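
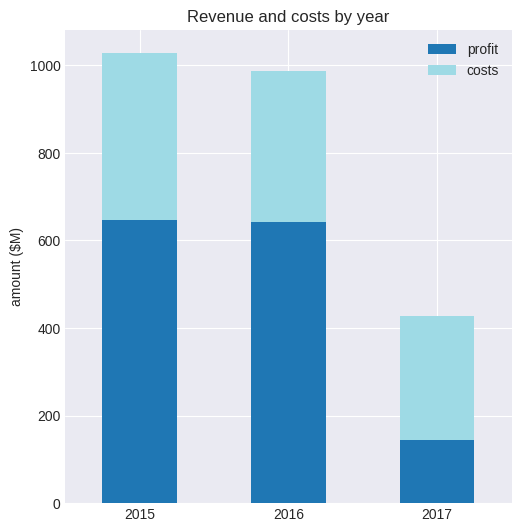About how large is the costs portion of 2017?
≈ 300

costs top ≈ 400, bottom ≈ 100; segment ≈ 300.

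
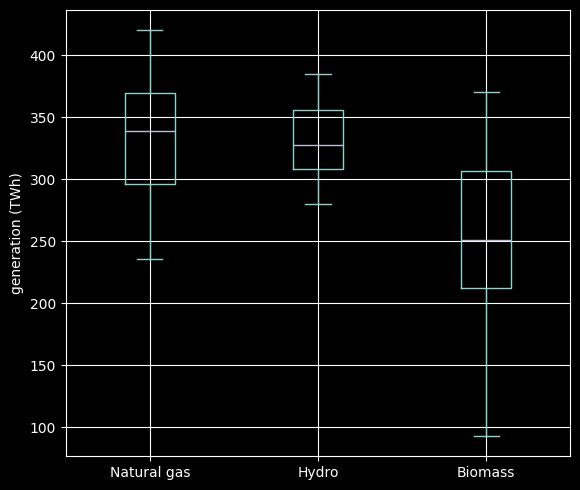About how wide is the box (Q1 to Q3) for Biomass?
≈ 100

Q3 ≈ 310, Q1 ≈ 210; IQR ≈ 100.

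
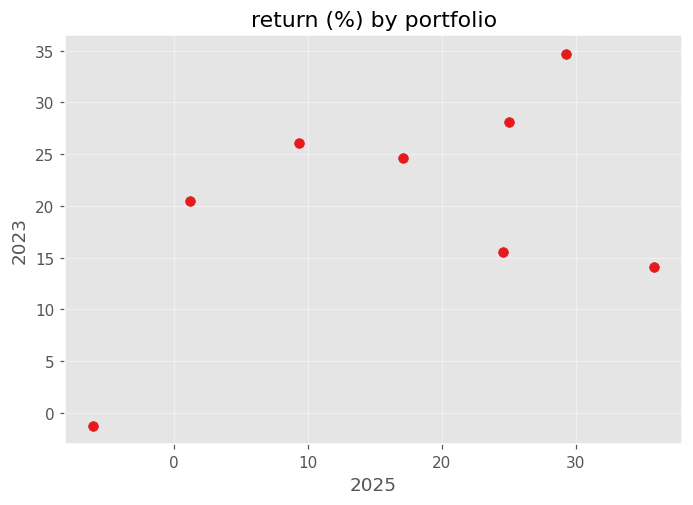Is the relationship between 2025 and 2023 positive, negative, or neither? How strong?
positive, moderate

Points are positively correlated; moderate (|r| ≈ 0.5).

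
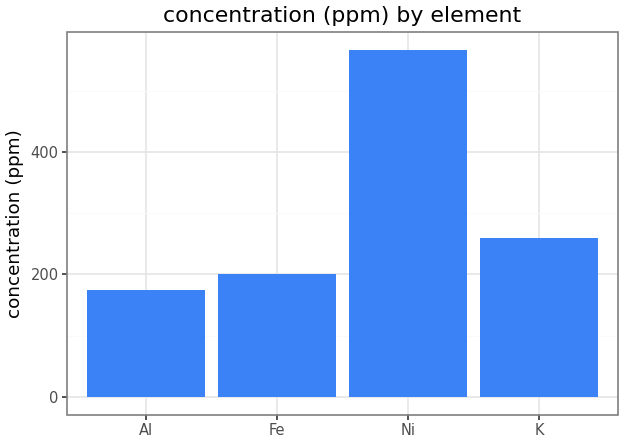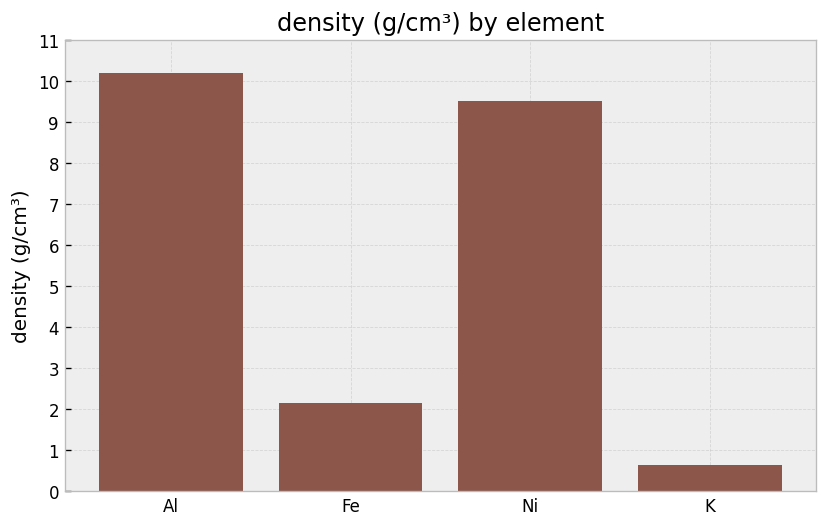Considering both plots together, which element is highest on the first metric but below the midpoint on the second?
K

Chart 2 median density (g/cm³) ≈ 6; below-median elements: Fe, K. Among those, K has the highest concentration (ppm) (≈ 300).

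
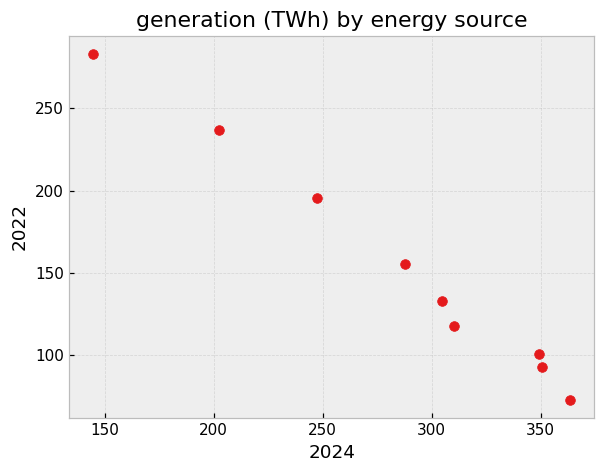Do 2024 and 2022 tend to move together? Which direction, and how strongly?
negative, strong

Points are negatively correlated; strong (|r| ≈ 1.0).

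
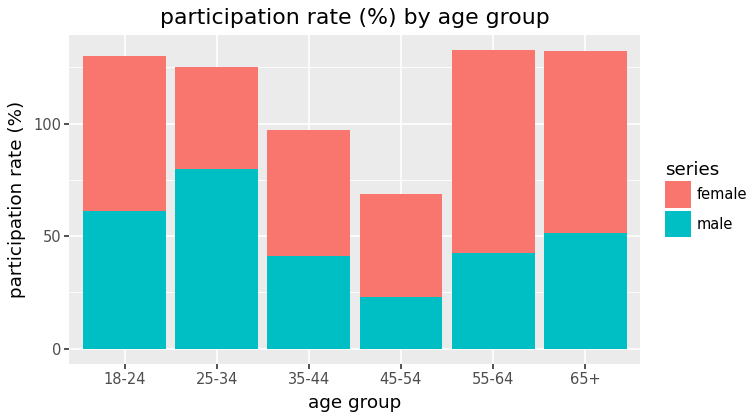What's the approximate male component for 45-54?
male top ≈ 20, bottom ≈ 0; segment ≈ 20.

≈ 20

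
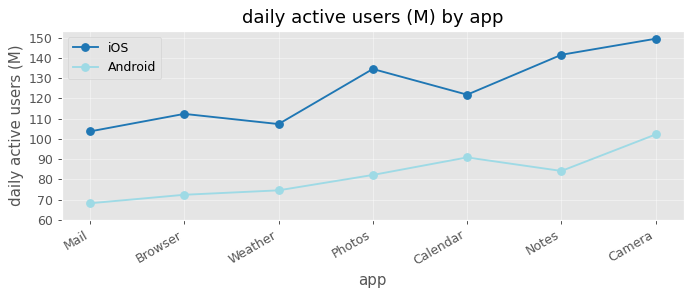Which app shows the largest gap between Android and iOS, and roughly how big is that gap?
Notes, ≈ 60 M

Notes: Android ≈ 80, iOS ≈ 140 → gap ≈ 60. Next-largest (Photos) is only ≈ 50.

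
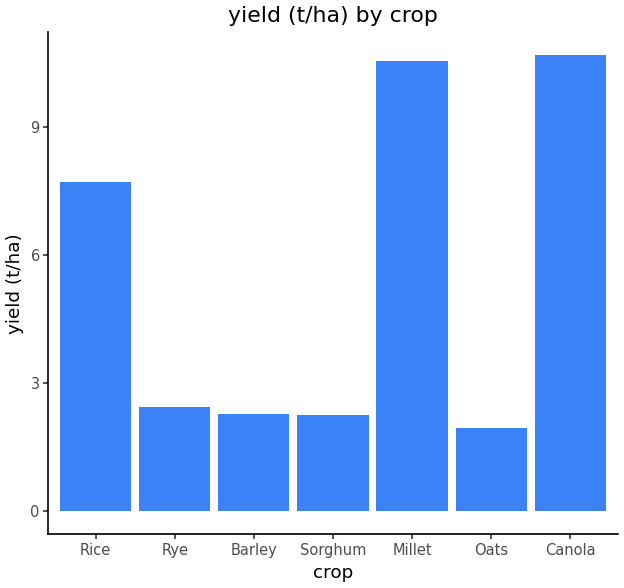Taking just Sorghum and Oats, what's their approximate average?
≈ 2

(2 + 2) / 2 ≈ 2.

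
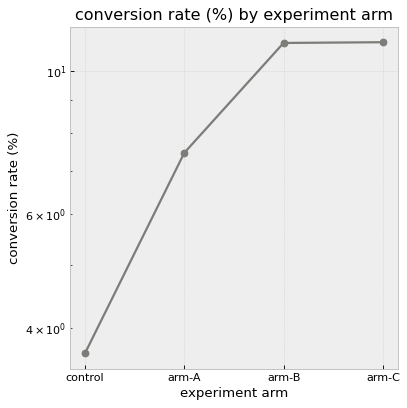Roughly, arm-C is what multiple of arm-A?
≈ 1.57×

arm-C ≈ 11, arm-A ≈ 7; 11/7 ≈ 1.57.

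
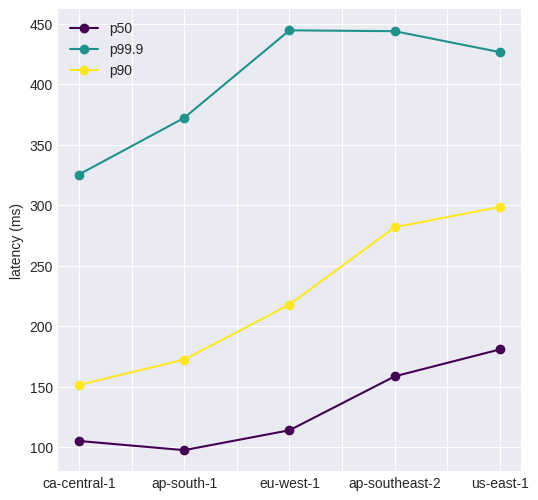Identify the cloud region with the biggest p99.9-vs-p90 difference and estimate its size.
eu-west-1, ≈ 250 ms

eu-west-1: p99.9 ≈ 450, p90 ≈ 200 → gap ≈ 250. Next-largest (ap-south-1) is only ≈ 200.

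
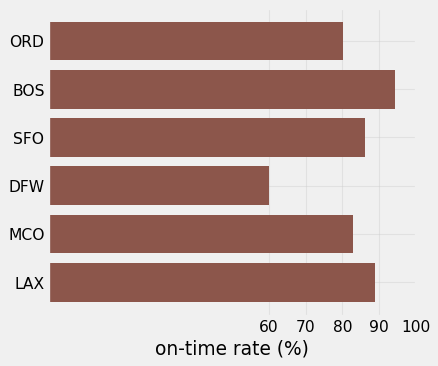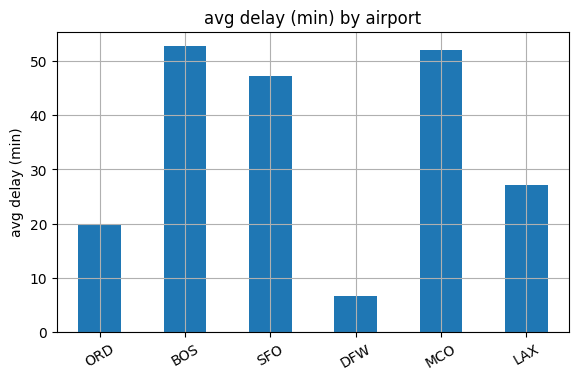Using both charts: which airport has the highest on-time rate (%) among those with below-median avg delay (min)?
Chart 2 median avg delay (min) ≈ 35; below-median airports: ORD, DFW, LAX. Among those, LAX has the highest on-time rate (%) (≈ 90).

LAX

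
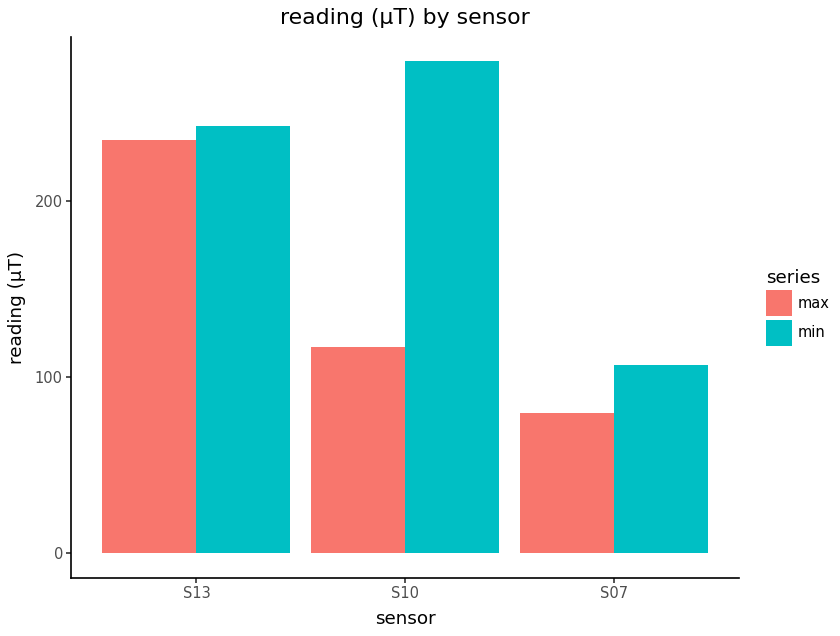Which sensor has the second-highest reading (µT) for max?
S10

Top 3 for max: S13 ≈ 225, S10 ≈ 125, S07 ≈ 75.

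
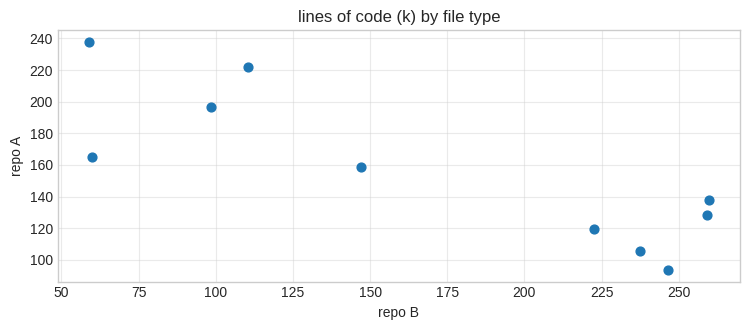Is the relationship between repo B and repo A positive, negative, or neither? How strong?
negative, strong

Points are negatively correlated; strong (|r| ≈ 0.8).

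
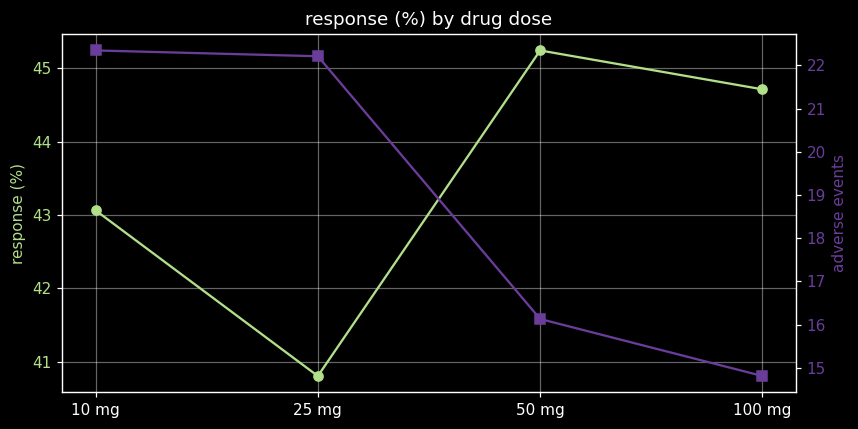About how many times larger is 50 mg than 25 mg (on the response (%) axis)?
50 mg ≈ 45.0, 25 mg ≈ 41.0; 45.0/41.0 ≈ 1.1.

≈ 1.1×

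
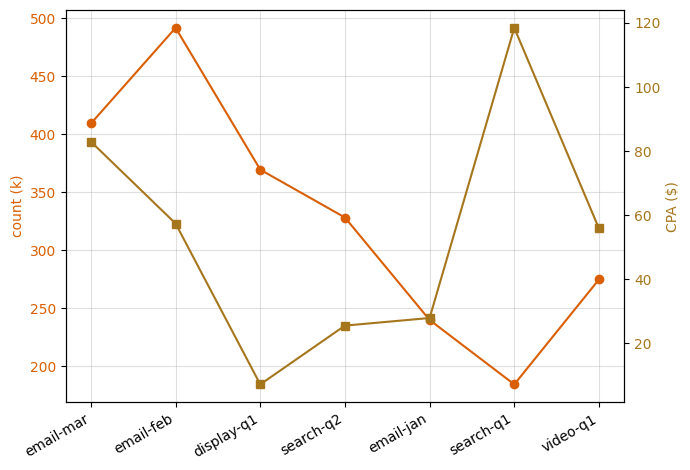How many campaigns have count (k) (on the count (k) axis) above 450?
Above 450: email-feb.

1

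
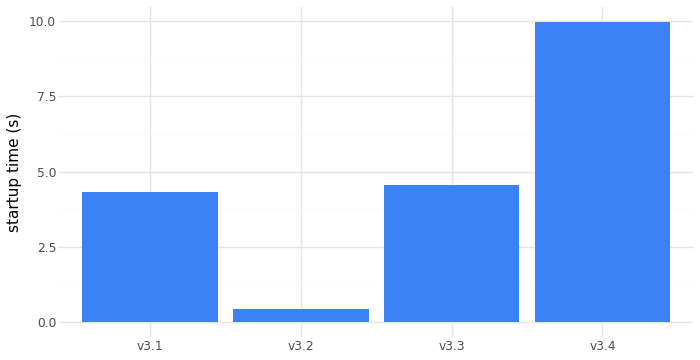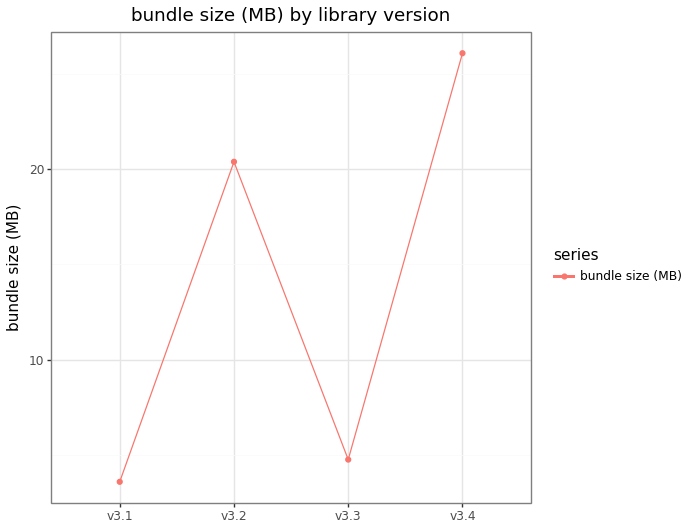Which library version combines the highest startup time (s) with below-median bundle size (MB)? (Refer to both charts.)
Chart 2 median bundle size (MB) ≈ 15; below-median library versions: v3.1, v3.3. Among those, v3.3 has the highest startup time (s) (≈ 5).

v3.3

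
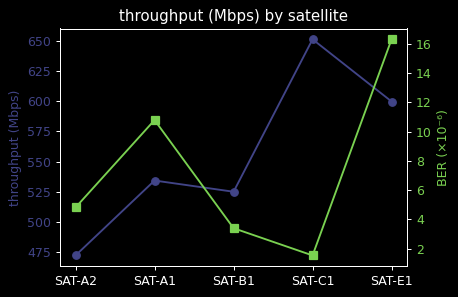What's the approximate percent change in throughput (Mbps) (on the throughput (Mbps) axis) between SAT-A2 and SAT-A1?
SAT-A2 ≈ 480, SAT-A1 ≈ 540; (540 − 480) / 480 ≈ +12.5%.

≈ +12.5%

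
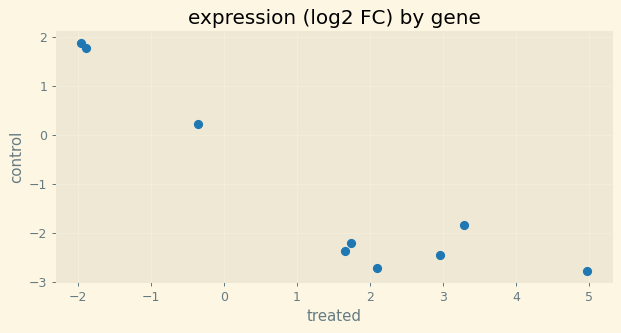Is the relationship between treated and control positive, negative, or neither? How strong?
negative, strong

Points are negatively correlated; strong (|r| ≈ 0.9).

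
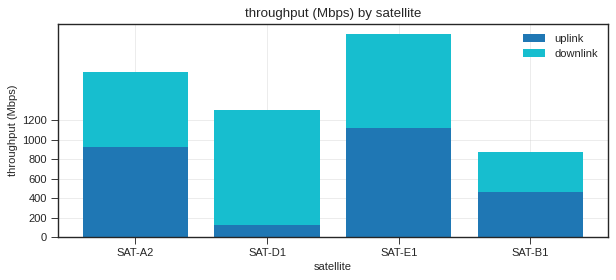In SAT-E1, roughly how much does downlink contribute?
downlink top ≈ 2000, bottom ≈ 1200; segment ≈ 800.

≈ 800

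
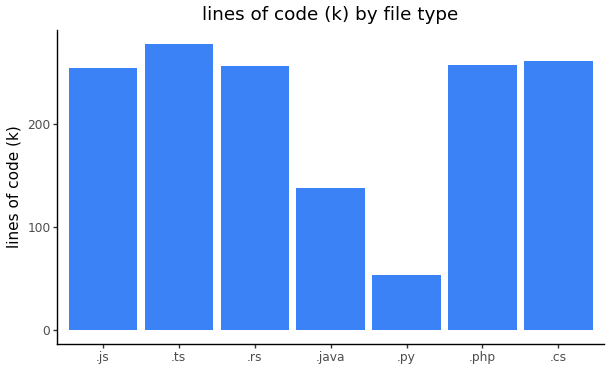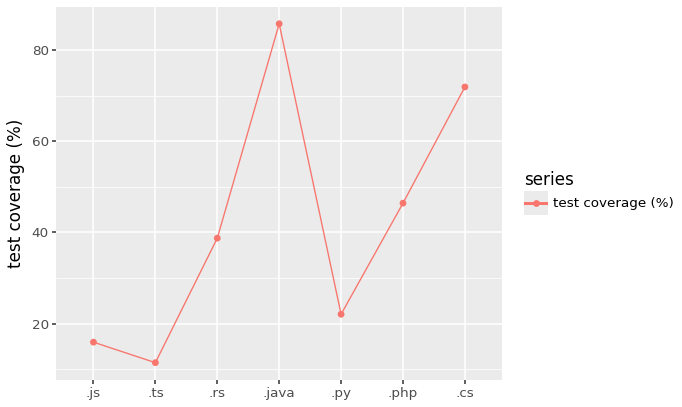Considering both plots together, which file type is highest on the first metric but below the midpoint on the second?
Chart 2 median test coverage (%) ≈ 40; below-median file types: .js, .ts, .py. Among those, .ts has the highest lines of code (k) (≈ 300).

.ts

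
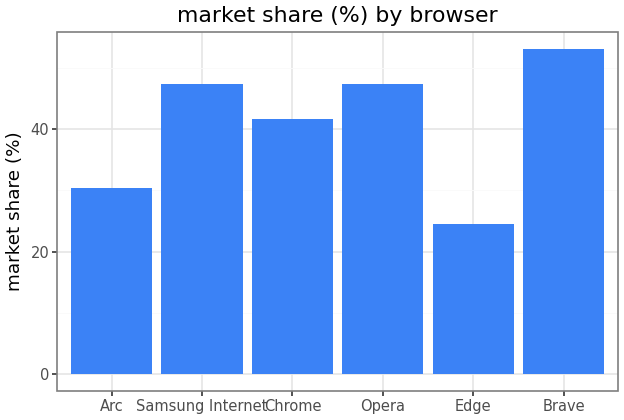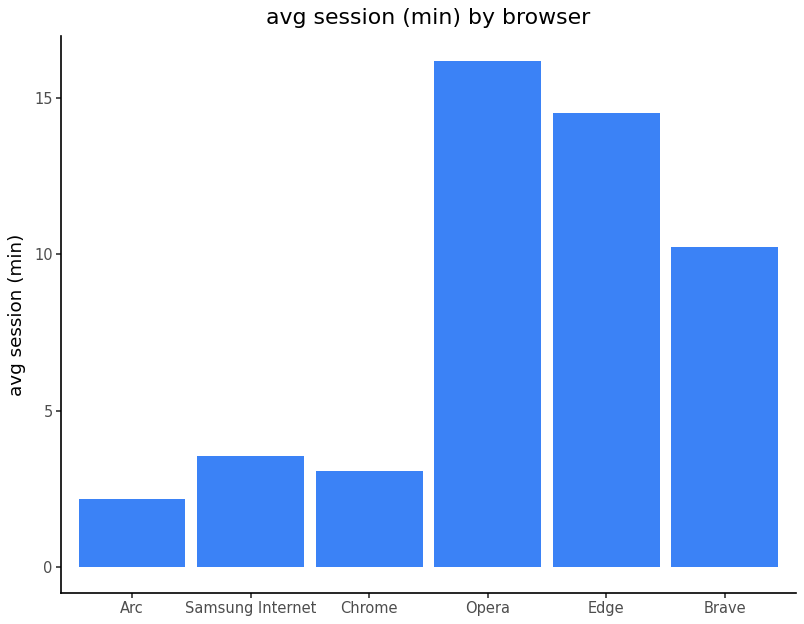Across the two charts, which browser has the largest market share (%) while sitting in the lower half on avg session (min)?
Samsung Internet

Chart 2 median avg session (min) ≈ 6; below-median browsers: Arc, Samsung Internet, Chrome. Among those, Samsung Internet has the highest market share (%) (≈ 45).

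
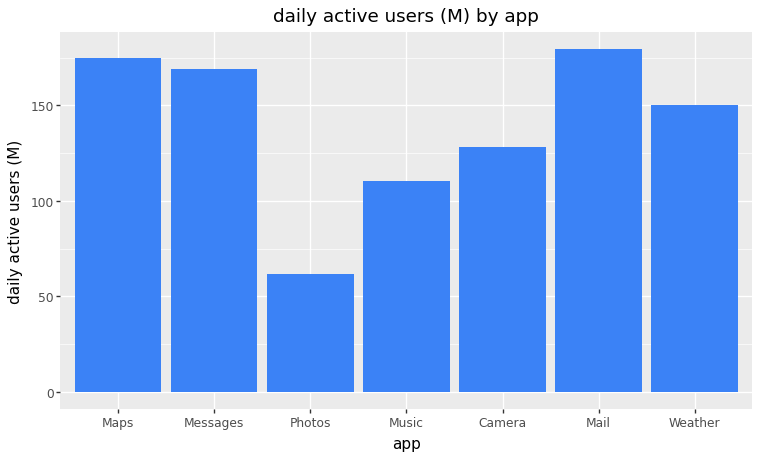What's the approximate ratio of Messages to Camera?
≈ 1.33×

Messages ≈ 160, Camera ≈ 120; 160/120 ≈ 1.33.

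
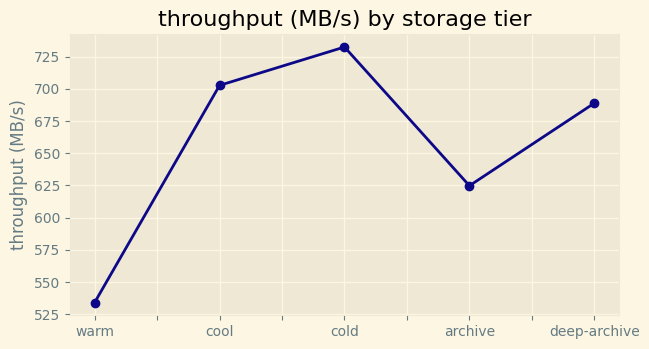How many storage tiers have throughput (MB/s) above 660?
3

Above 660: cool, cold, deep-archive.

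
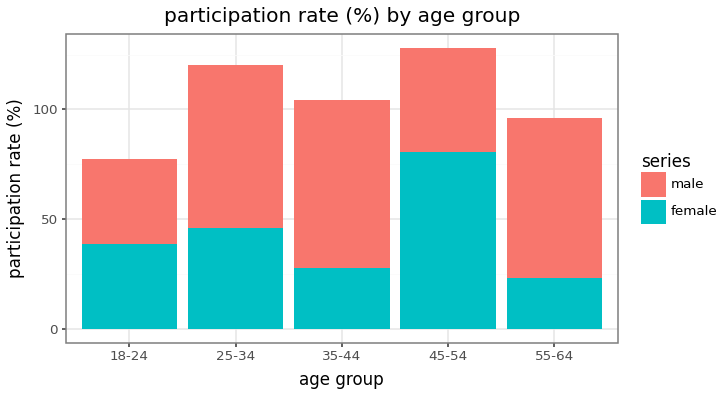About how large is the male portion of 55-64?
male top ≈ 100, bottom ≈ 20; segment ≈ 80.

≈ 80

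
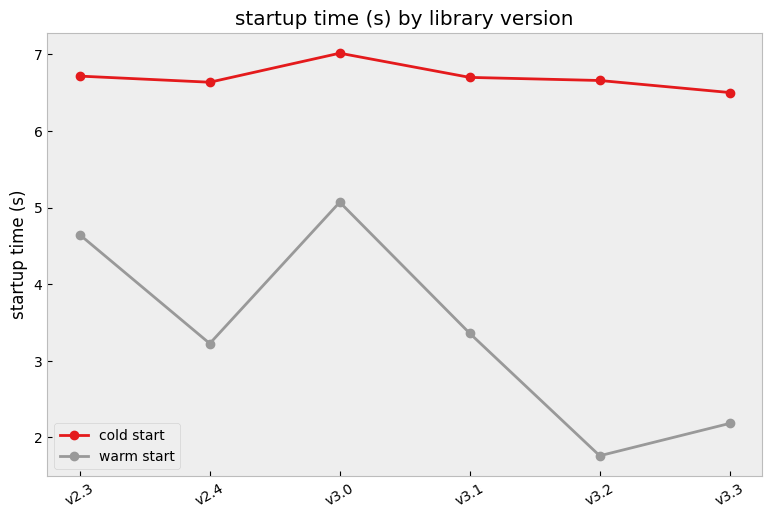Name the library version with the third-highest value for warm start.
Top 4 for warm start: v3.0 ≈ 5.0, v2.3 ≈ 4.5, v3.1 ≈ 3.5, v2.4 ≈ 3.0.

v3.1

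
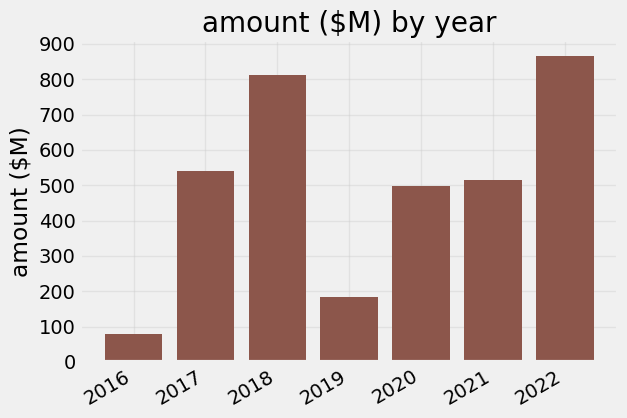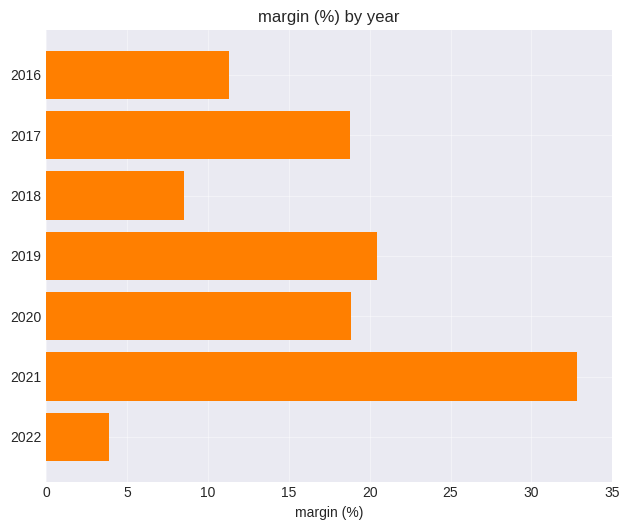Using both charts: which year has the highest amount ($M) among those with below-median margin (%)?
Chart 2 median margin (%) ≈ 20; below-median years: 2016, 2018, 2022. Among those, 2022 has the highest amount ($M) (≈ 900).

2022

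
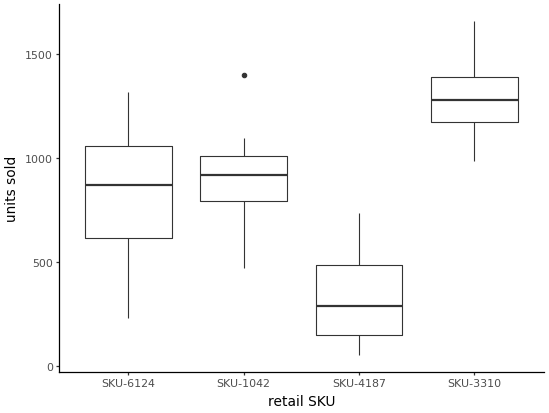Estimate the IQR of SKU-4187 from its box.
Q3 ≈ 500, Q1 ≈ 100; IQR ≈ 400.

≈ 400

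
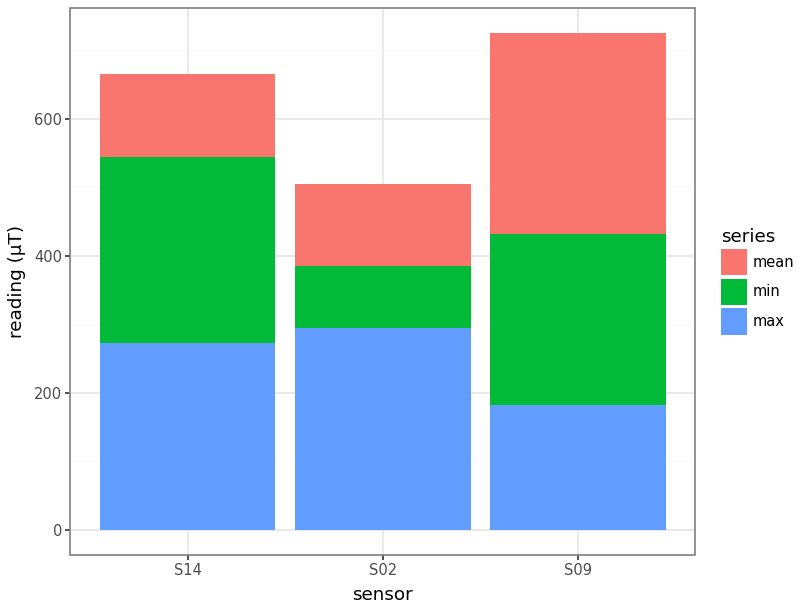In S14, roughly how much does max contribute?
max top ≈ 300, bottom ≈ 0; segment ≈ 300.

≈ 300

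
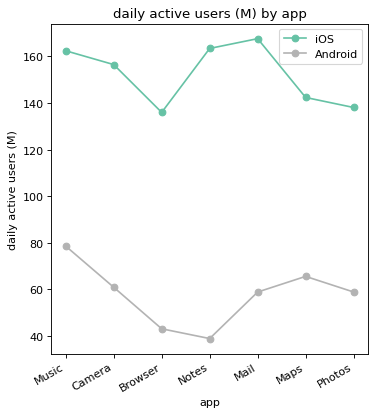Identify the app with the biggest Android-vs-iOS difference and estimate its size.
Notes: Android ≈ 40, iOS ≈ 160 → gap ≈ 120. Next-largest (Mail) is only ≈ 100.

Notes, ≈ 120 M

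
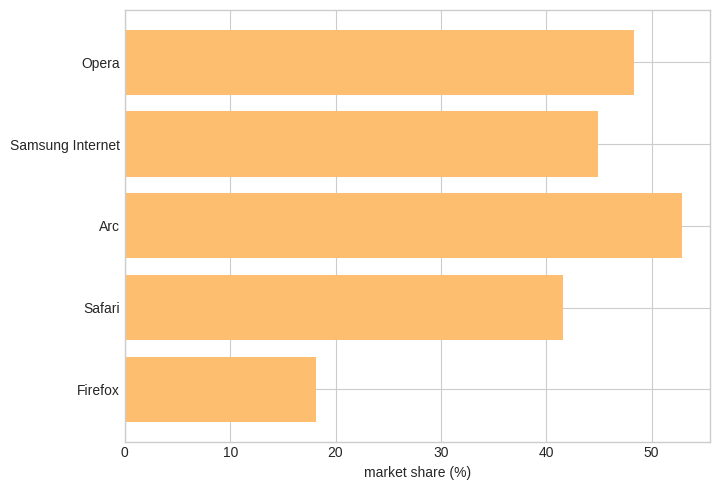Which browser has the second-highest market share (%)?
Opera

Top 3: Arc ≈ 55, Opera ≈ 50, Samsung Internet ≈ 45.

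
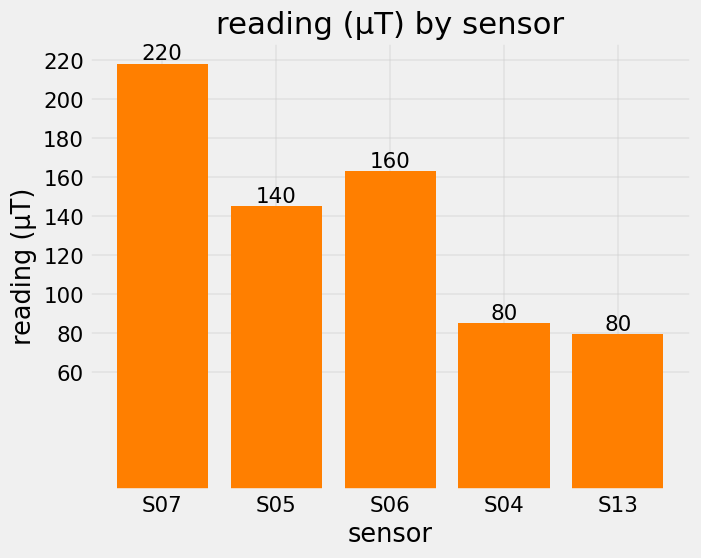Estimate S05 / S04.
≈ 1.75×

S05 ≈ 140, S04 ≈ 80; 140/80 ≈ 1.75.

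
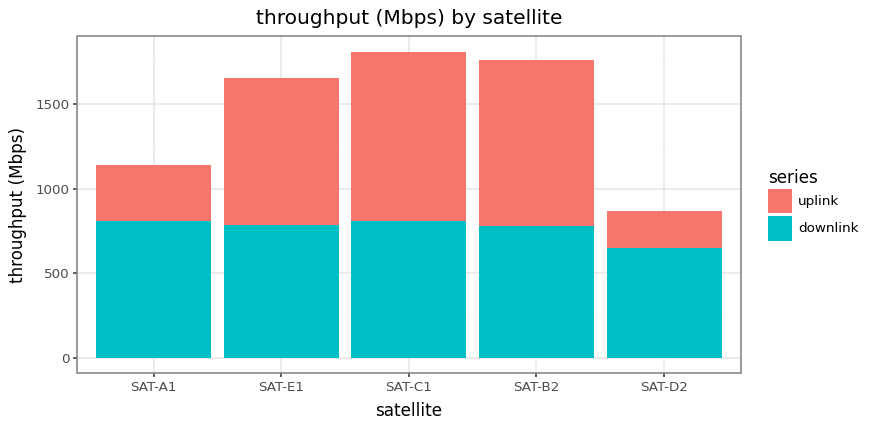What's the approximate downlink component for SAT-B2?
≈ 800

downlink top ≈ 800, bottom ≈ 0; segment ≈ 800.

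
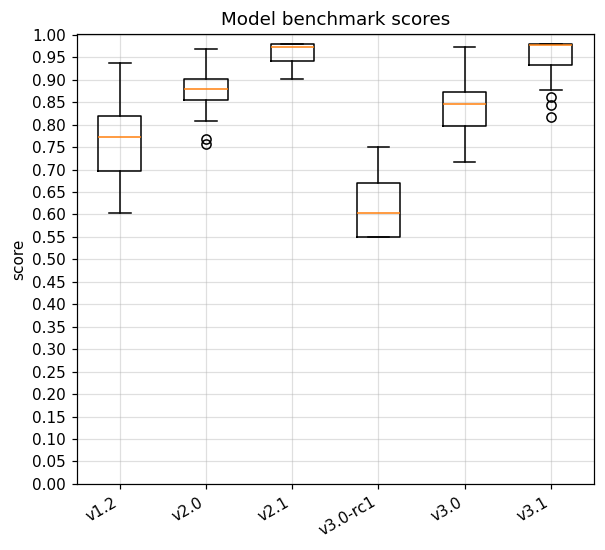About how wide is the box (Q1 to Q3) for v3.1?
≈ 0.05

Q3 ≈ 1.00, Q1 ≈ 0.95; IQR ≈ 0.05.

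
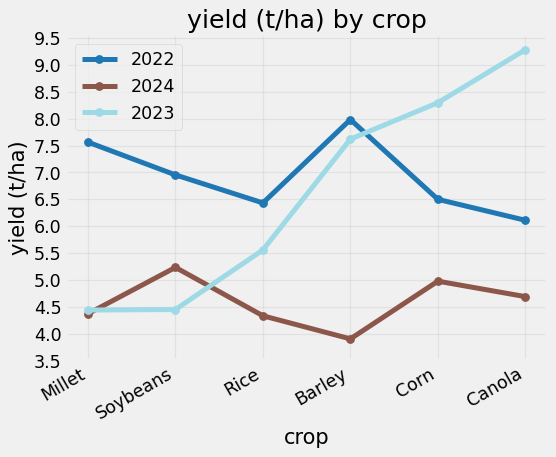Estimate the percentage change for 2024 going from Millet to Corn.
Millet ≈ 4.5, Corn ≈ 5.0; (5.0 − 4.5) / 4.5 ≈ +11.1%.

≈ +11.1%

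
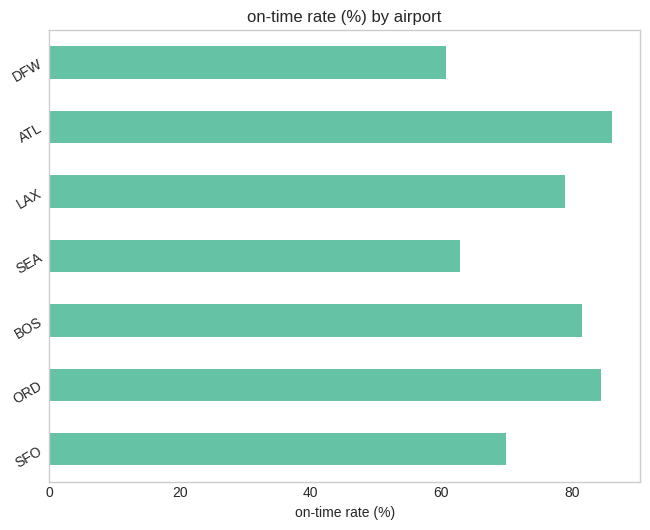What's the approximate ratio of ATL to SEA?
≈ 1.5×

ATL ≈ 90, SEA ≈ 60; 90/60 ≈ 1.5.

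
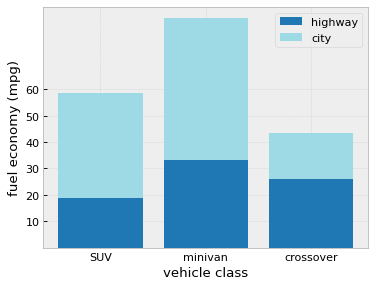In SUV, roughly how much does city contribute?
city top ≈ 60, bottom ≈ 20; segment ≈ 40.

≈ 40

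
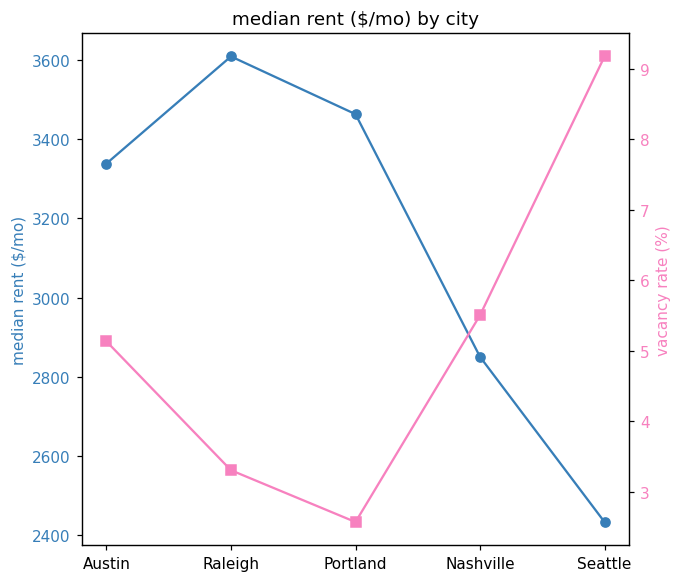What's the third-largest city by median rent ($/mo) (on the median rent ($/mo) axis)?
Top 4 (on the median rent ($/mo) axis): Raleigh ≈ 3600, Portland ≈ 3500, Austin ≈ 3300, Nashville ≈ 2800.

Austin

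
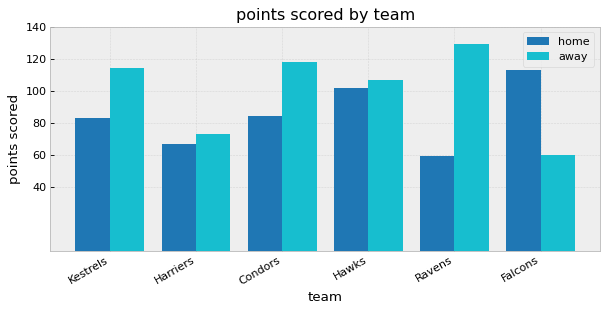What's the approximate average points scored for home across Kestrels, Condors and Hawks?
≈ 87

(80 + 80 + 100) / 3 ≈ 87.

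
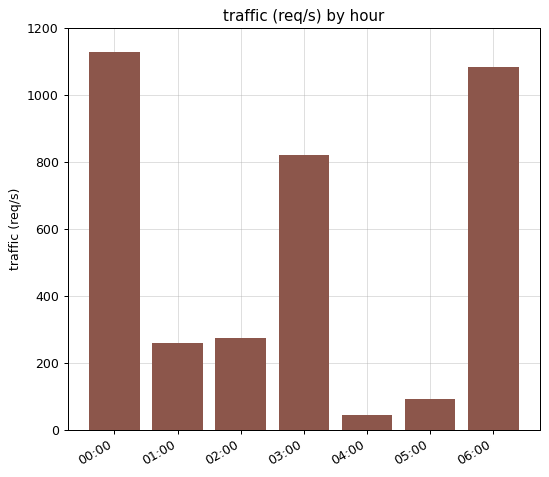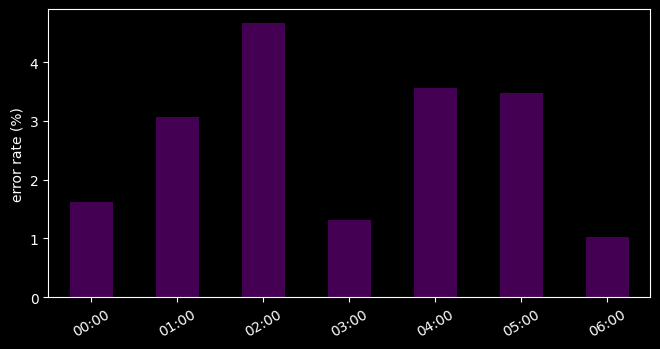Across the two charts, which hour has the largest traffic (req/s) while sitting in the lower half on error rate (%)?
Chart 2 median error rate (%) ≈ 3; below-median hours: 00:00, 03:00, 06:00. Among those, 00:00 has the highest traffic (req/s) (≈ 1200).

00:00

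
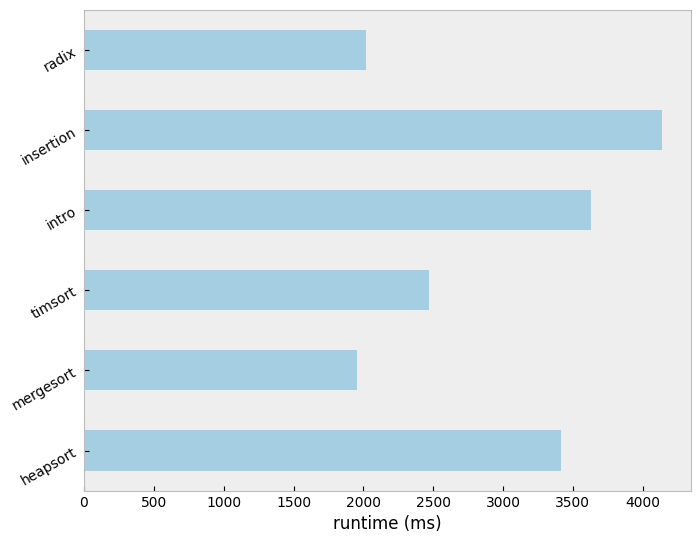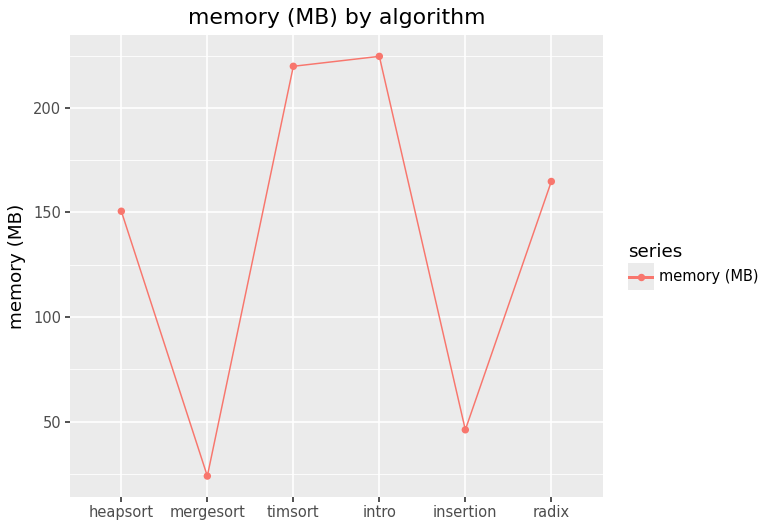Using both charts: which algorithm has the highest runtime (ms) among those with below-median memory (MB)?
insertion

Chart 2 median memory (MB) ≈ 150; below-median algorithms: heapsort, mergesort, insertion. Among those, insertion has the highest runtime (ms) (≈ 4000).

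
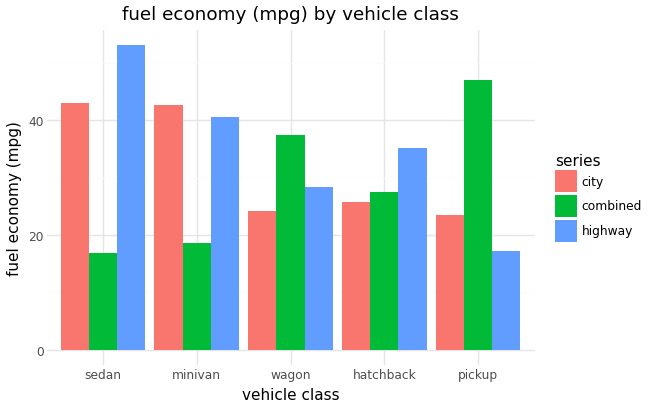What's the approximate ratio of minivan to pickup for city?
≈ 1.8×

minivan ≈ 45, pickup ≈ 25; 45/25 ≈ 1.8.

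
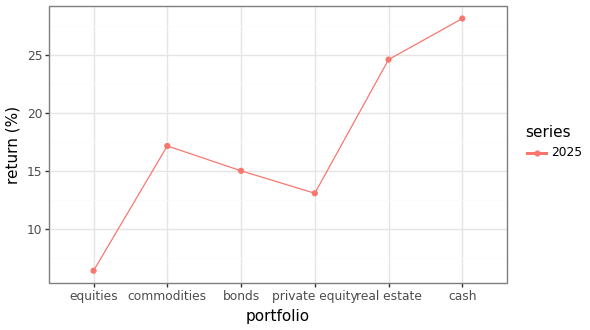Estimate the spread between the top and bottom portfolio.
≈ 22

Max cash ≈ 28, min equities ≈ 6; range ≈ 22.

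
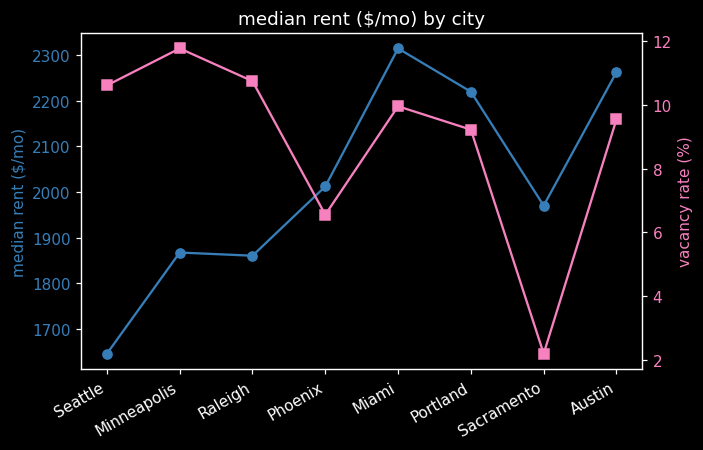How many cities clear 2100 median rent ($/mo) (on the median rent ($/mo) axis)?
3

Above 2100: Miami, Portland, Austin.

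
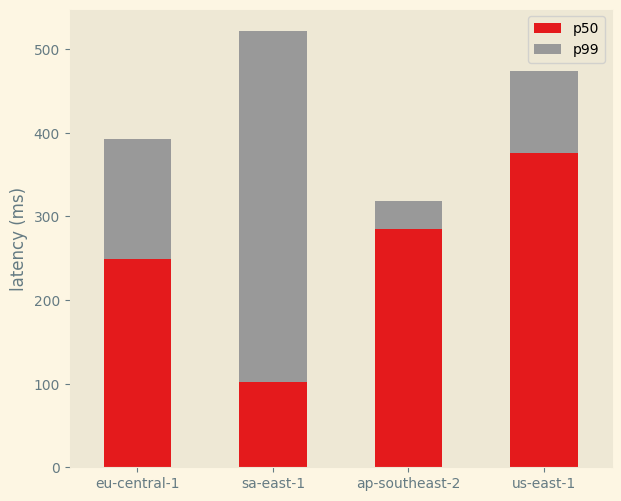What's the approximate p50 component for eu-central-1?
p50 top ≈ 250, bottom ≈ 0; segment ≈ 250.

≈ 250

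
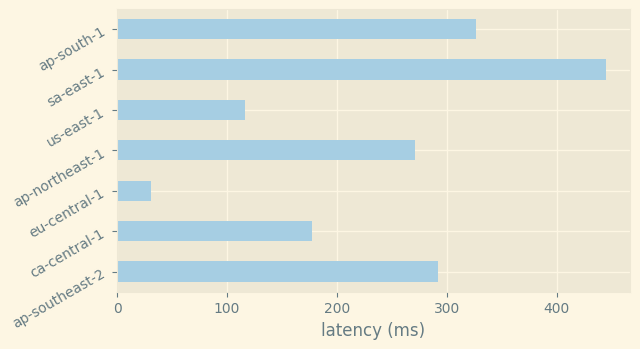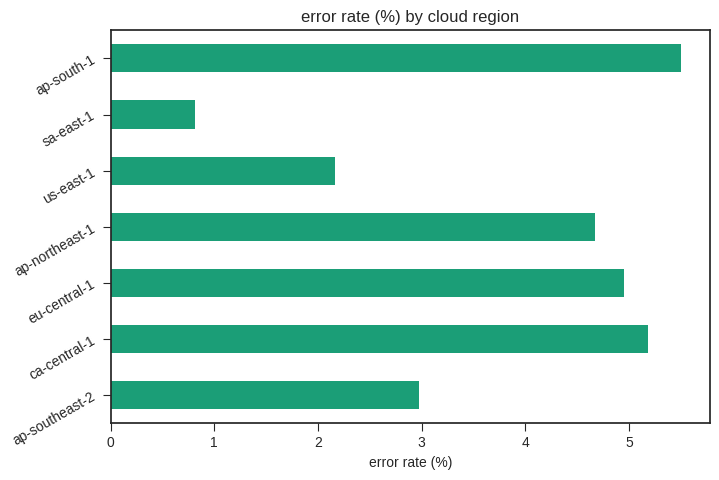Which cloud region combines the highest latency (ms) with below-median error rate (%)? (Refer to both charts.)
sa-east-1

Chart 2 median error rate (%) ≈ 5; below-median cloud regions: ap-southeast-2, us-east-1, sa-east-1. Among those, sa-east-1 has the highest latency (ms) (≈ 450).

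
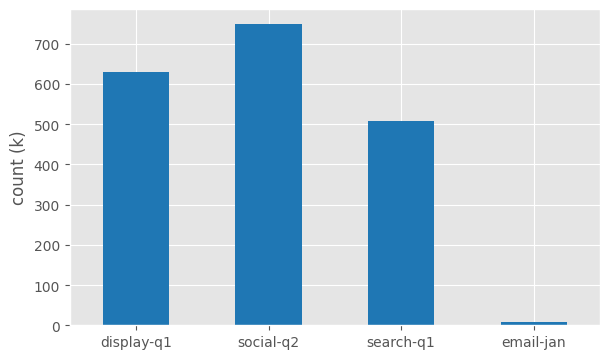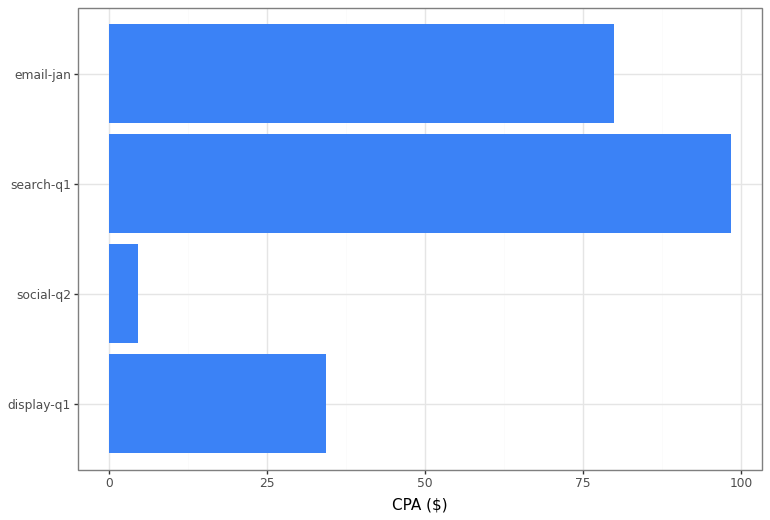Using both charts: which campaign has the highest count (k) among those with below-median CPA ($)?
social-q2

Chart 2 median CPA ($) ≈ 60; below-median campaigns: display-q1, social-q2. Among those, social-q2 has the highest count (k) (≈ 700).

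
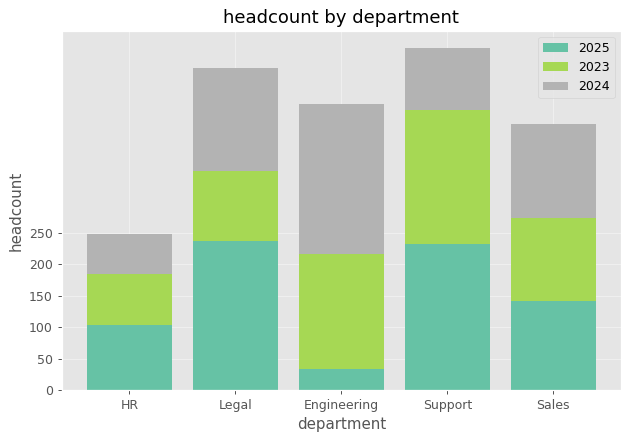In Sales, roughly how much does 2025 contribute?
2025 top ≈ 150, bottom ≈ 0; segment ≈ 150.

≈ 150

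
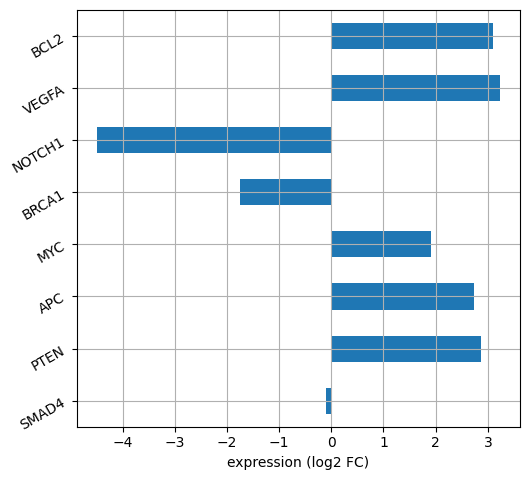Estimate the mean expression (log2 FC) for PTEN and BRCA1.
(3 + -2) / 2 ≈ 0.

≈ 0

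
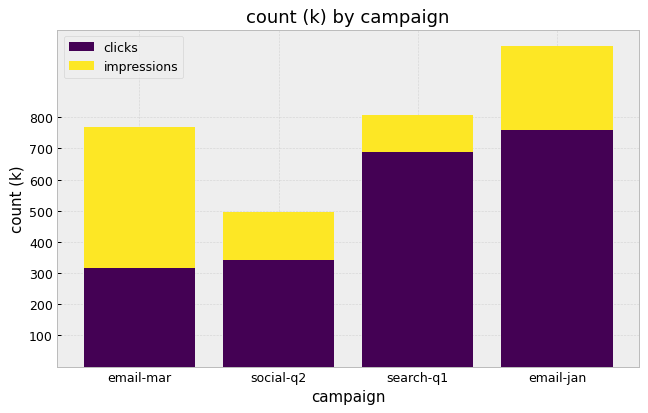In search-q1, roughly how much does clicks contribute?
clicks top ≈ 700, bottom ≈ 0; segment ≈ 700.

≈ 700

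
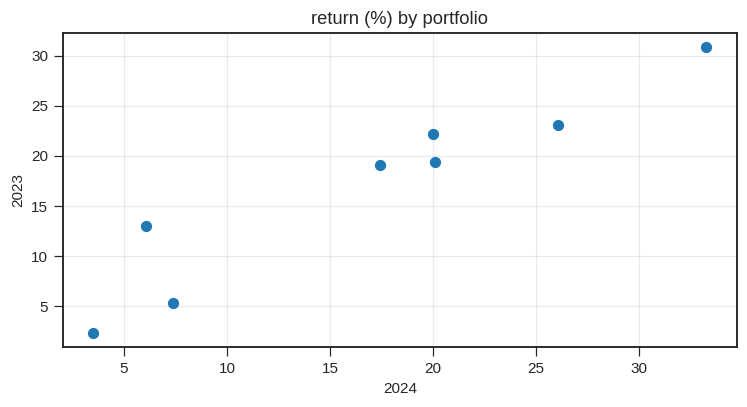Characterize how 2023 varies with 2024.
Points are positively correlated; strong (|r| ≈ 0.9).

positive, strong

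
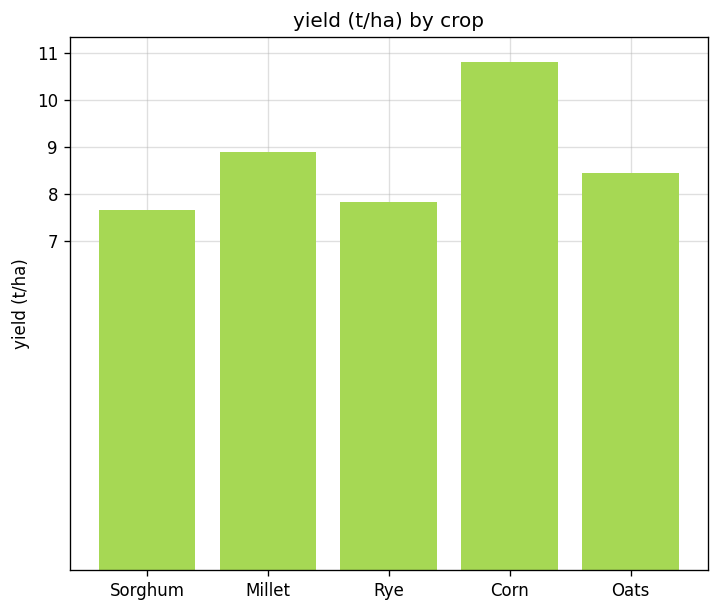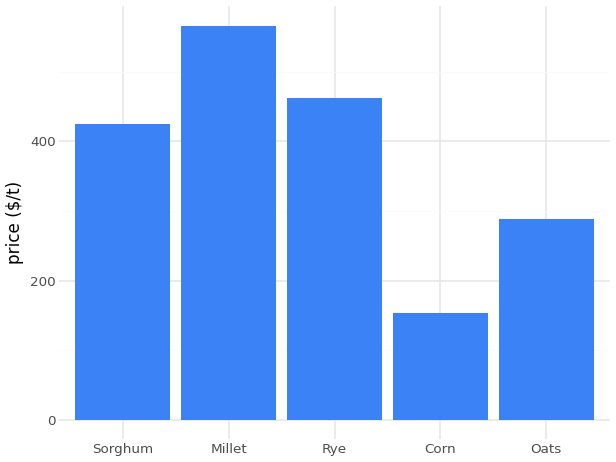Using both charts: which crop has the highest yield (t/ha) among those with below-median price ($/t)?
Corn

Chart 2 median price ($/t) ≈ 400; below-median crops: Corn, Oats. Among those, Corn has the highest yield (t/ha) (≈ 11).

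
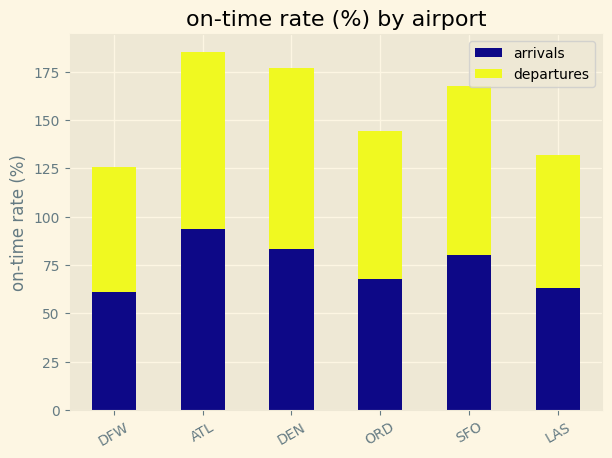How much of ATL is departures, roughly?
≈ 80

departures top ≈ 180, bottom ≈ 100; segment ≈ 80.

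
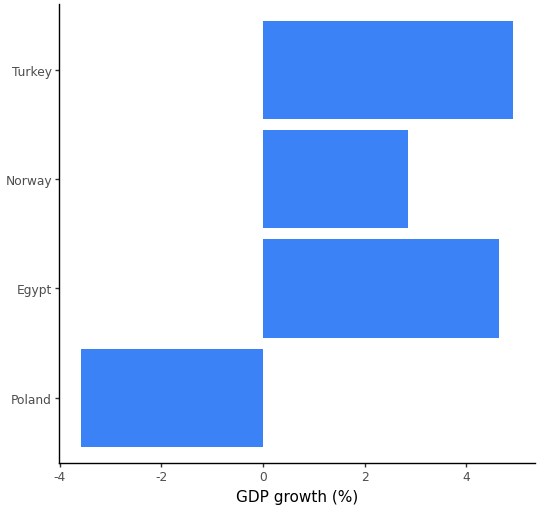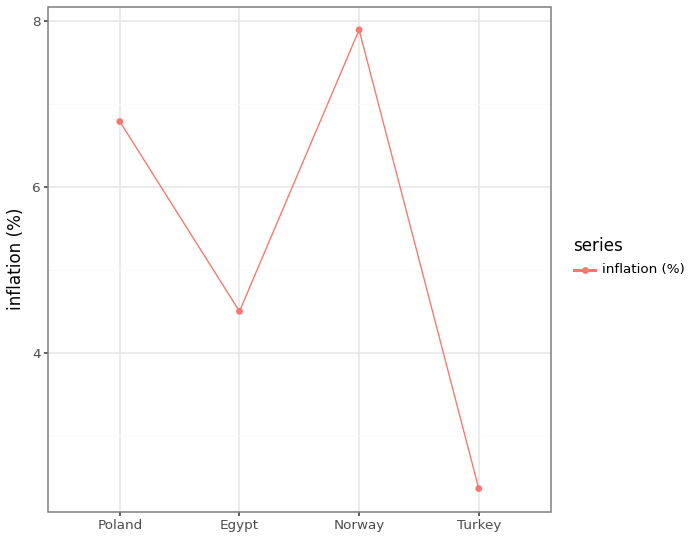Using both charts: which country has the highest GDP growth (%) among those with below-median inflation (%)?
Turkey

Chart 2 median inflation (%) ≈ 6; below-median countries: Egypt, Turkey. Among those, Turkey has the highest GDP growth (%) (≈ 5).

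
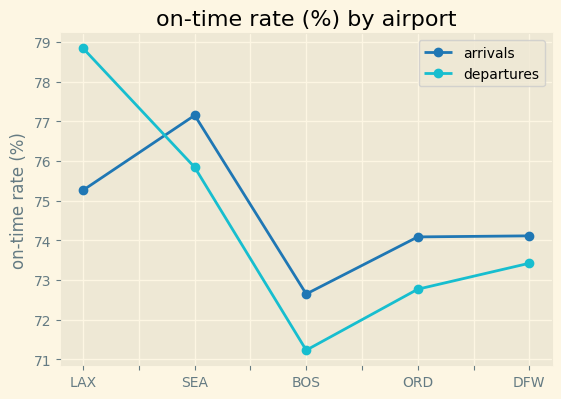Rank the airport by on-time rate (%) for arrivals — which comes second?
LAX

Top 3 for arrivals: SEA ≈ 77, LAX ≈ 75, DFW ≈ 74.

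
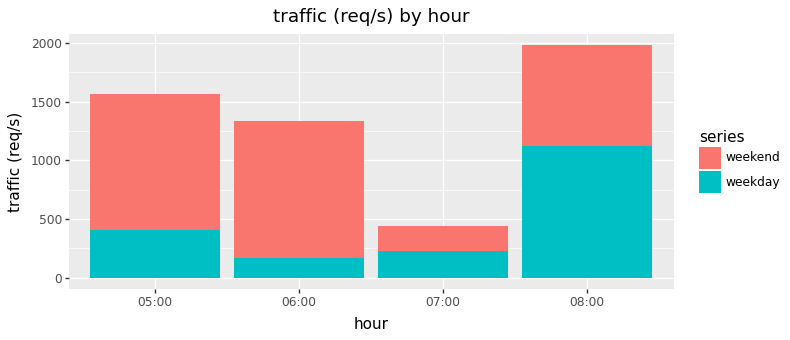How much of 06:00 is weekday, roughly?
≈ 200

weekday top ≈ 200, bottom ≈ 0; segment ≈ 200.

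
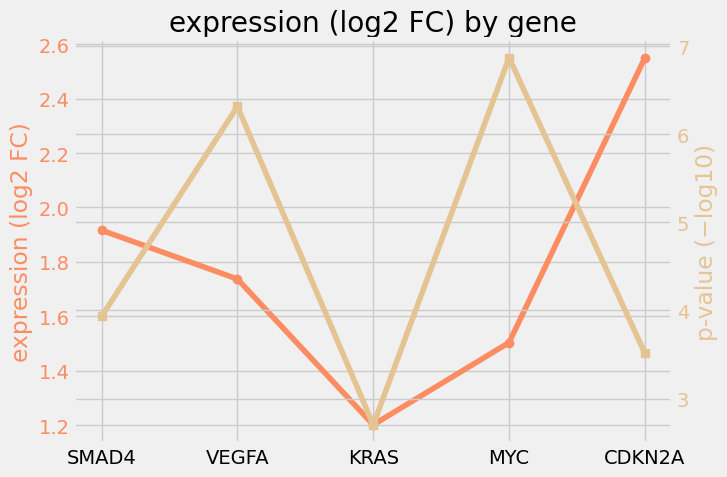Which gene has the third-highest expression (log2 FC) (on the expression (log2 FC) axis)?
VEGFA

Top 4 (on the expression (log2 FC) axis): CDKN2A ≈ 2.6, SMAD4 ≈ 2.0, VEGFA ≈ 1.8, MYC ≈ 1.6.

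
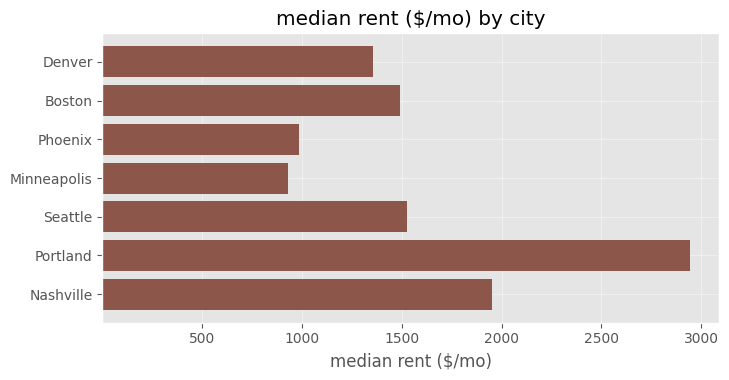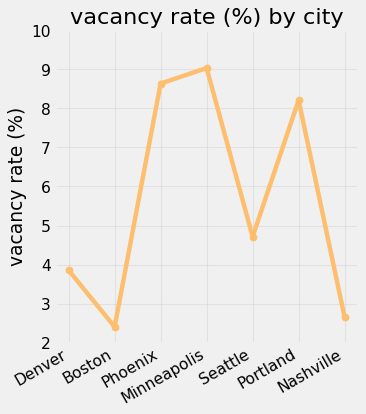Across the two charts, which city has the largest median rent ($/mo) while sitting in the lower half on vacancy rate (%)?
Nashville

Chart 2 median vacancy rate (%) ≈ 5; below-median cities: Denver, Boston, Nashville. Among those, Nashville has the highest median rent ($/mo) (≈ 2000).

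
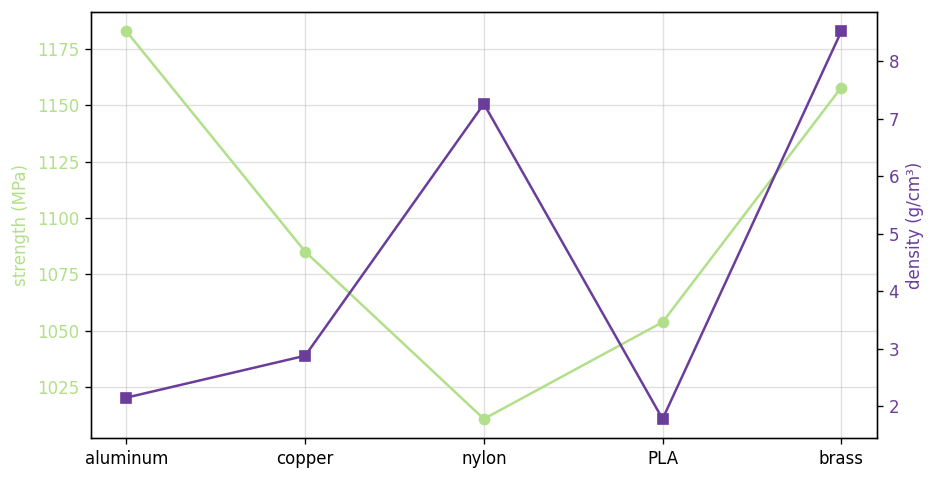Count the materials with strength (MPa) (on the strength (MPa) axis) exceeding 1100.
Above 1100: aluminum, brass.

2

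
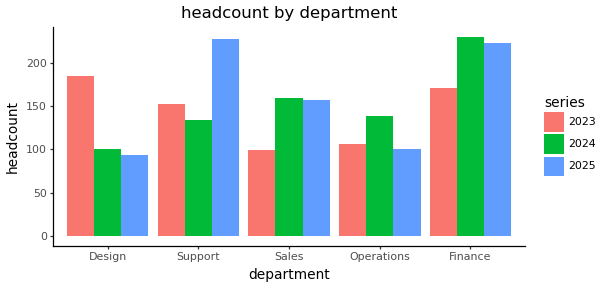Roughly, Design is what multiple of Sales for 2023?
≈ 1.8×

Design ≈ 180, Sales ≈ 100; 180/100 ≈ 1.8.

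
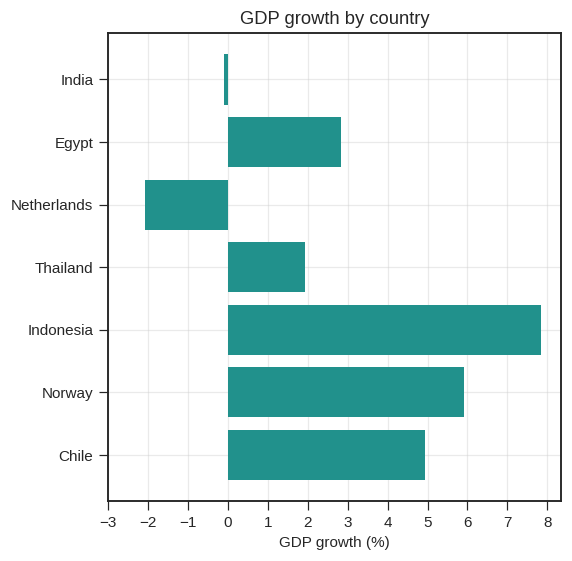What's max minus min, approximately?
≈ 10

Max Indonesia ≈ 8, min Netherlands ≈ -2; range ≈ 10.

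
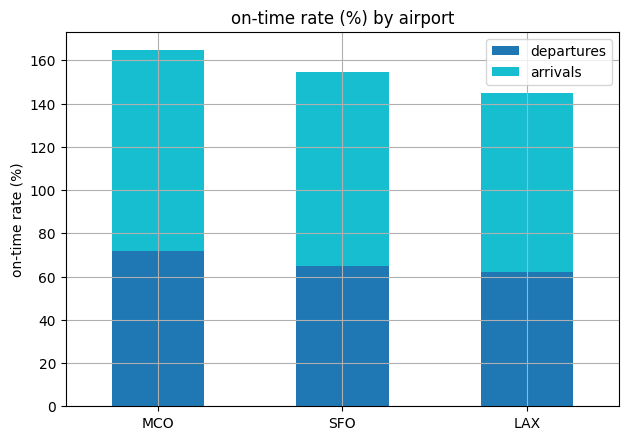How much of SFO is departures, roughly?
departures top ≈ 60, bottom ≈ 0; segment ≈ 60.

≈ 60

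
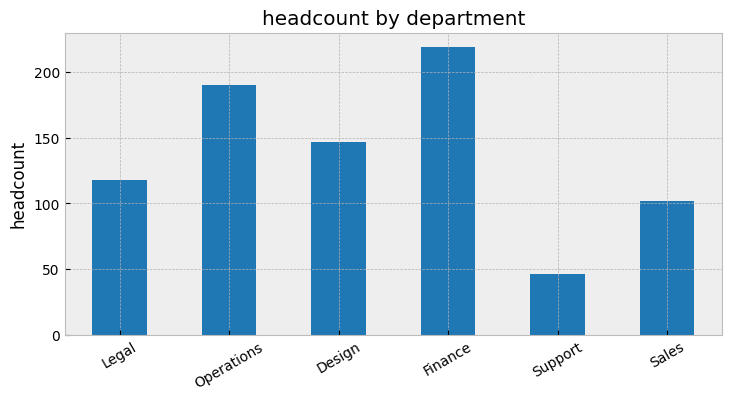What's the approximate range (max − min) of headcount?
≈ 180

Max Finance ≈ 220, min Support ≈ 40; range ≈ 180.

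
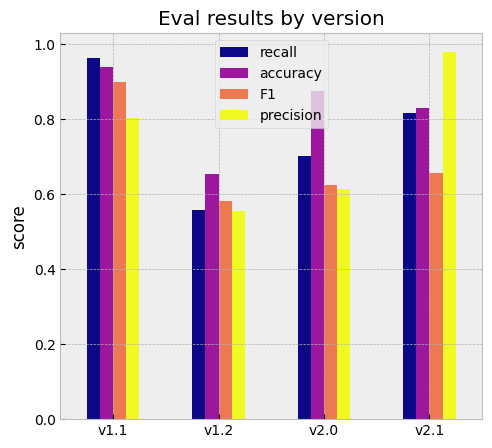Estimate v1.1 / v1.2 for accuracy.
≈ 1.29×

v1.1 ≈ 0.9, v1.2 ≈ 0.7; 0.9/0.7 ≈ 1.29.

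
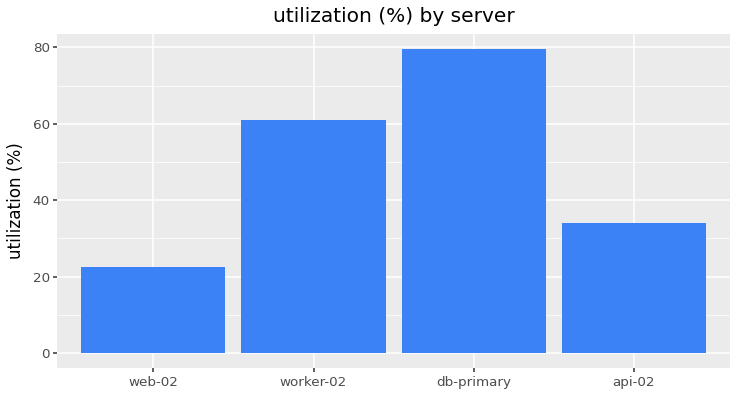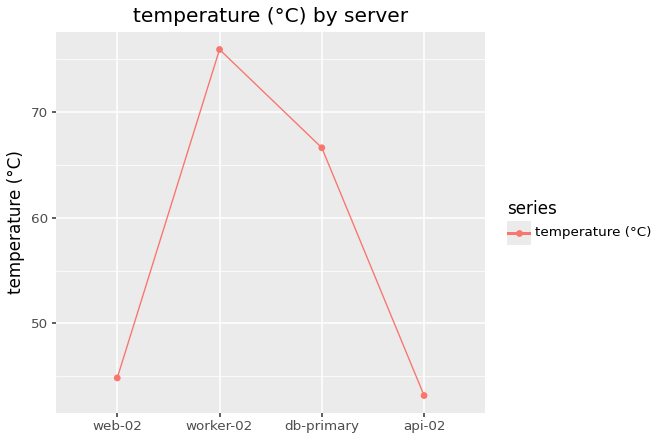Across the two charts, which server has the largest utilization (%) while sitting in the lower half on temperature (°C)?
Chart 2 median temperature (°C) ≈ 60; below-median servers: web-02, api-02. Among those, api-02 has the highest utilization (%) (≈ 30).

api-02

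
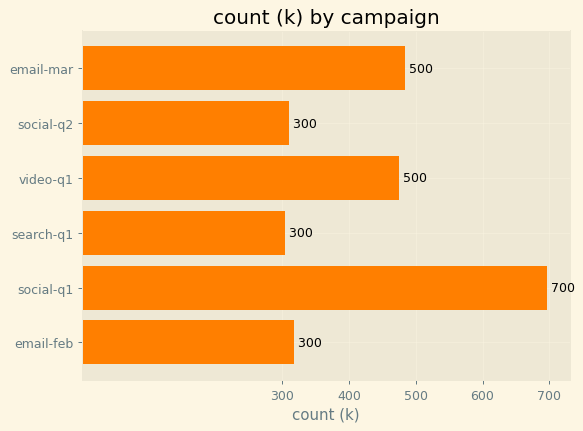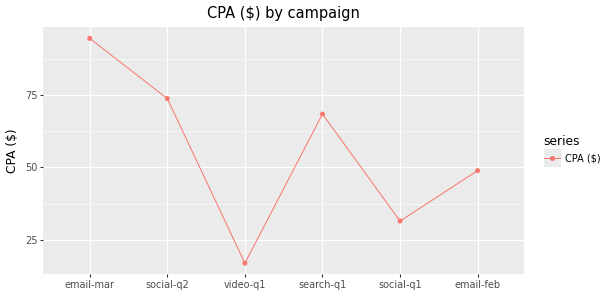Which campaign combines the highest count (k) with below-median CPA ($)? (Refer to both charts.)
social-q1

Chart 2 median CPA ($) ≈ 60; below-median campaigns: video-q1, social-q1, email-feb. Among those, social-q1 has the highest count (k) (≈ 700).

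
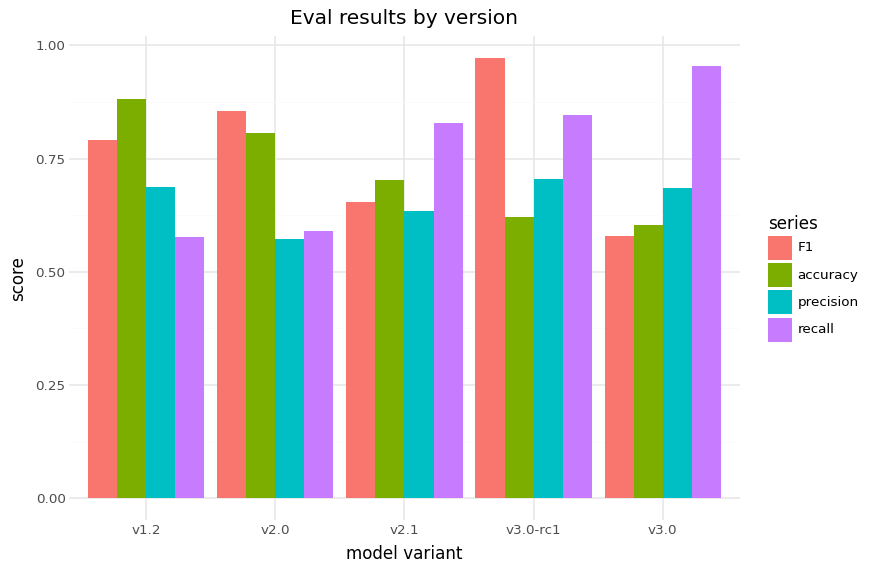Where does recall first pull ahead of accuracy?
v2.1

v2.0: recall ≈ 0.6 vs accuracy ≈ 0.8 (not yet); v2.1: recall ≈ 0.8 vs accuracy ≈ 0.7 (first crossover).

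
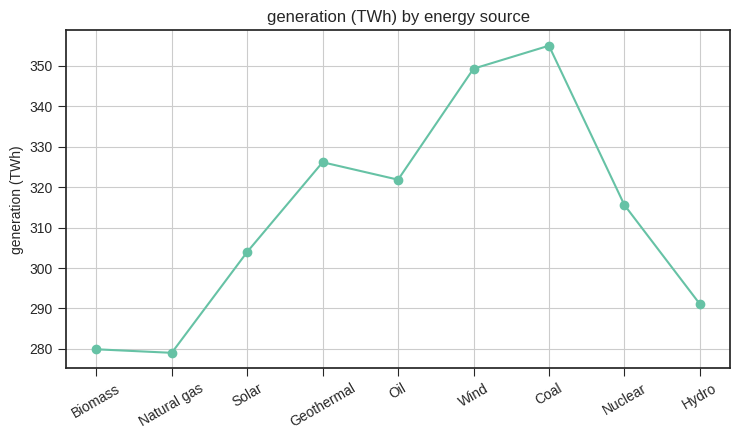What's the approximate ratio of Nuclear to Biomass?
Nuclear ≈ 320, Biomass ≈ 280; 320/280 ≈ 1.14.

≈ 1.14×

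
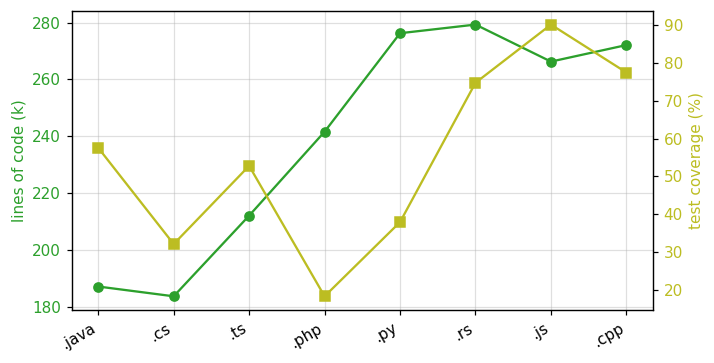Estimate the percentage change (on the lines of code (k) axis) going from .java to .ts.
.java ≈ 190, .ts ≈ 210; (210 − 190) / 190 ≈ +10.5%.

≈ +10.5%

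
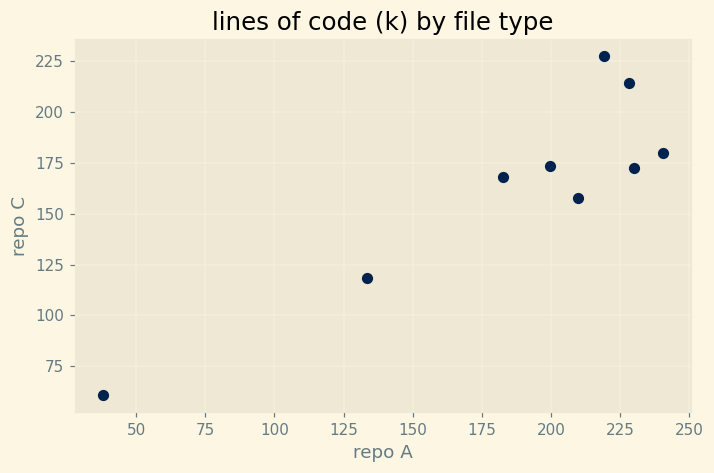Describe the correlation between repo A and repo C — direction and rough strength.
Points are positively correlated; strong (|r| ≈ 0.9).

positive, strong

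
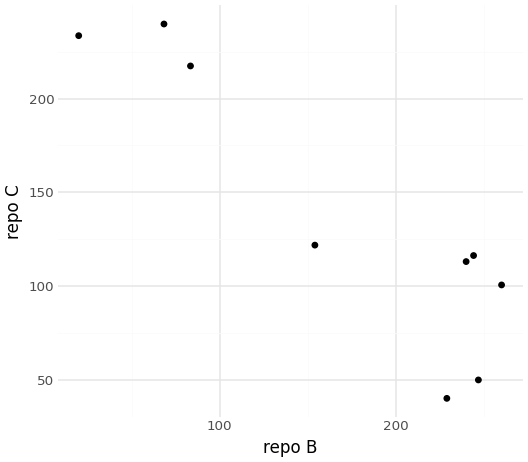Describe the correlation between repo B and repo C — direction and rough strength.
Points are negatively correlated; strong (|r| ≈ 0.9).

negative, strong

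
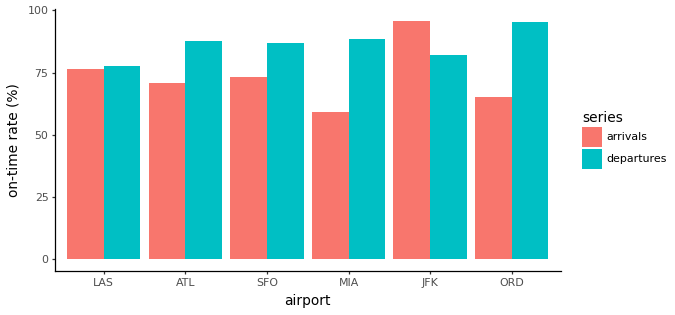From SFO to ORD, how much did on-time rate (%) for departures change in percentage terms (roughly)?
SFO ≈ 90, ORD ≈ 100; (100 − 90) / 90 ≈ +11.1%.

≈ +11.1%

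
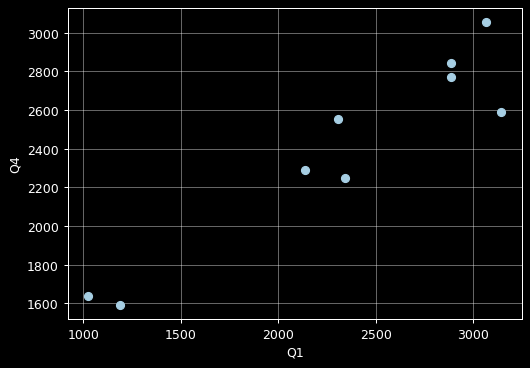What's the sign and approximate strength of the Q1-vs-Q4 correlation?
Points are positively correlated; strong (|r| ≈ 0.9).

positive, strong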